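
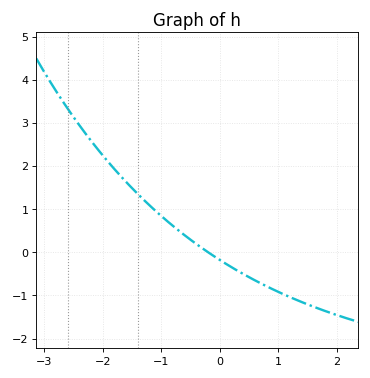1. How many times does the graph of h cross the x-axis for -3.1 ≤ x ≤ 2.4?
1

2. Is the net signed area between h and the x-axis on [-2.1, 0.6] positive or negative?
positive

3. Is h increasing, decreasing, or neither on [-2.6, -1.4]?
decreasing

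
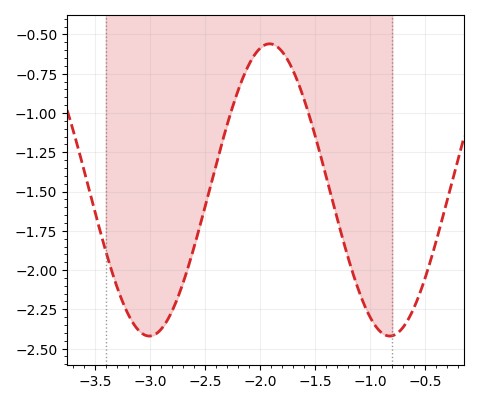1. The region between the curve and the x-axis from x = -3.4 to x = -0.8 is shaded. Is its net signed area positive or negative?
negative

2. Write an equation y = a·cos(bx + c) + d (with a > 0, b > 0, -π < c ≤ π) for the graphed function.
y = 0.93cos(2.88x - 0.77) - 1.49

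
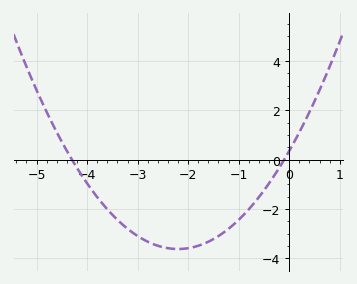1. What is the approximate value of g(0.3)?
1.51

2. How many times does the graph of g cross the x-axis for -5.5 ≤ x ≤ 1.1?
2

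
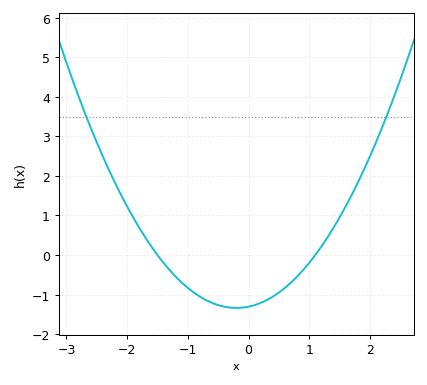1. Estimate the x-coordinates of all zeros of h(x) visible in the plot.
-1.5, 1.1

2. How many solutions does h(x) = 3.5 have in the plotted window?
2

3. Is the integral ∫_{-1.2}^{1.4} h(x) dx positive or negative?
negative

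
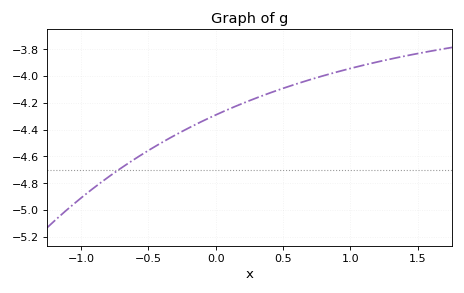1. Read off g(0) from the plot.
-4.29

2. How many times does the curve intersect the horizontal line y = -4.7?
1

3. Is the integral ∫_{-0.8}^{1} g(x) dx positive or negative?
negative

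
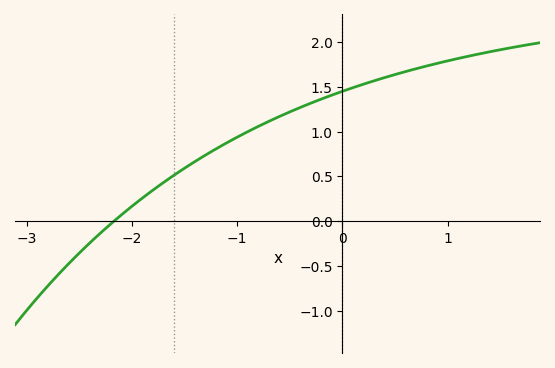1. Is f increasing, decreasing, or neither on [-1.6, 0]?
increasing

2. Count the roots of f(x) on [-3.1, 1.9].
1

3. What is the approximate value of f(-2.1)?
0.071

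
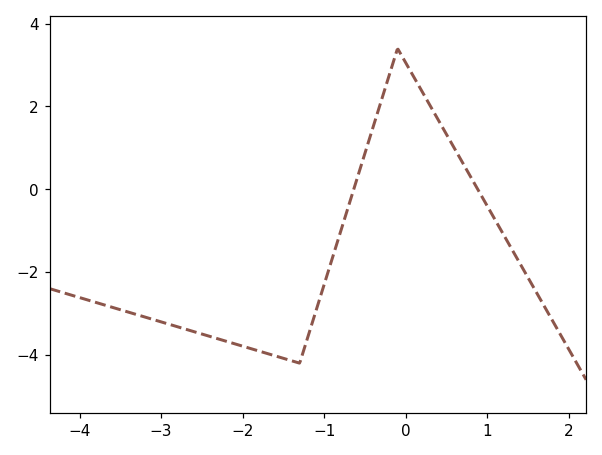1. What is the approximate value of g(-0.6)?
0.2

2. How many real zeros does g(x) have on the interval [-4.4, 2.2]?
2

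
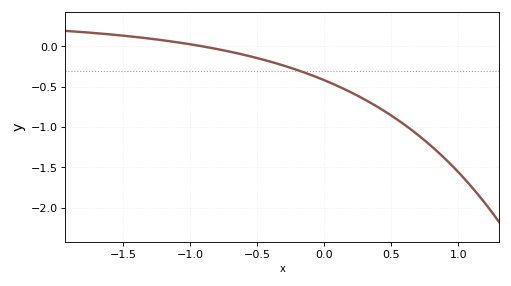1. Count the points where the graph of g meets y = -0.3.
1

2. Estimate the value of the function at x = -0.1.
-0.355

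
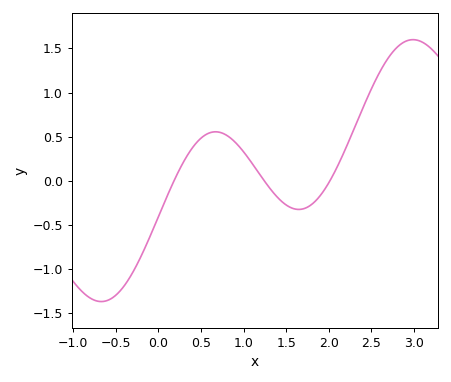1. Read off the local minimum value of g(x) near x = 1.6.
-0.323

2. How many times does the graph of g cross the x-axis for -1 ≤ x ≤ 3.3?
3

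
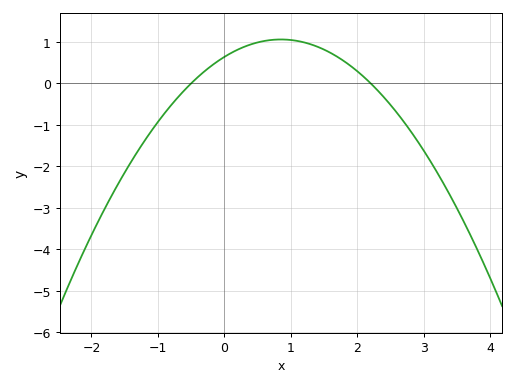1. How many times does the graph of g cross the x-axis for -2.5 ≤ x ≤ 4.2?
2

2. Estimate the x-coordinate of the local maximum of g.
0.85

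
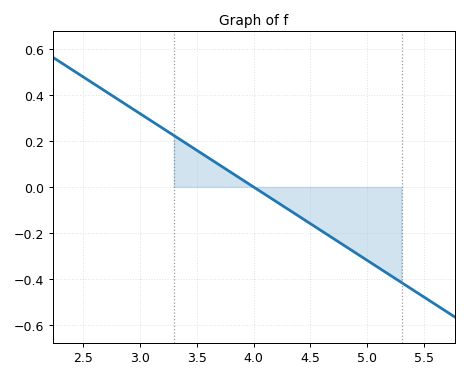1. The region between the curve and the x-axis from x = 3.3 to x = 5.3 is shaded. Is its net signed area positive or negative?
negative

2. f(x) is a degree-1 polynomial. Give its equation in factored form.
y = -0.32(x - 4)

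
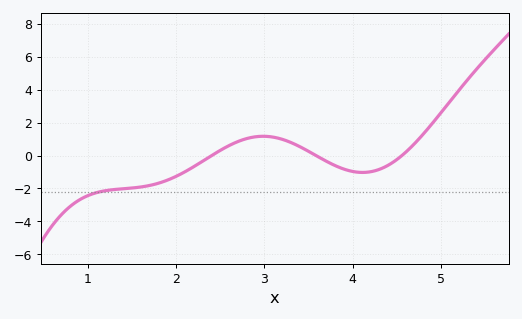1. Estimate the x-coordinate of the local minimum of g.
4.1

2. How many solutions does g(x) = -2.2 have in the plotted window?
1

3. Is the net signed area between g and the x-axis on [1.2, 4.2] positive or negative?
negative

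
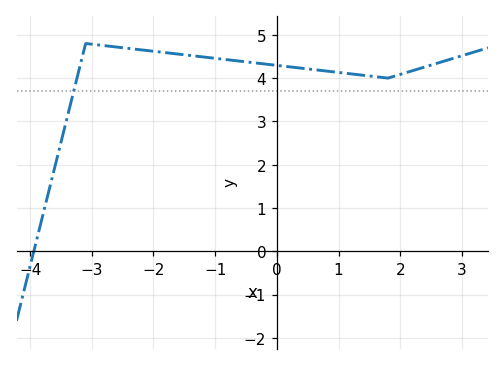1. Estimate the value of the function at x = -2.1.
4.64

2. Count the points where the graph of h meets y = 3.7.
1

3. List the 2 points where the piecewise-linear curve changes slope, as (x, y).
(-3.1, 4.8); (1.8, 4)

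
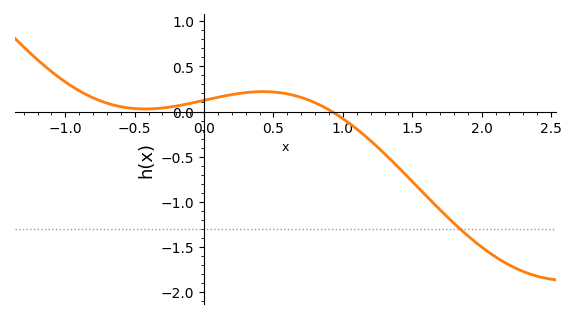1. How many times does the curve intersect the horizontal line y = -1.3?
1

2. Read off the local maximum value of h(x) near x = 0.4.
0.22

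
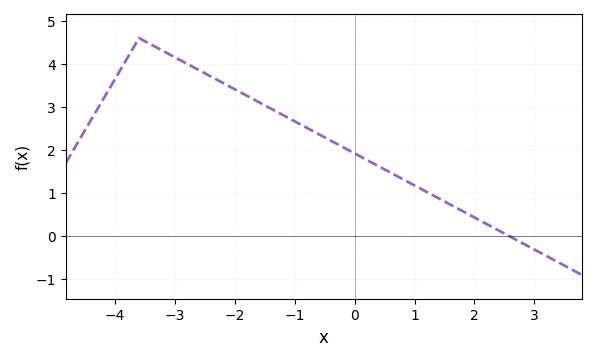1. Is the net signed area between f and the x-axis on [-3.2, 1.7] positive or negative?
positive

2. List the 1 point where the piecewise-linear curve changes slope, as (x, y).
(-3.6, 4.6)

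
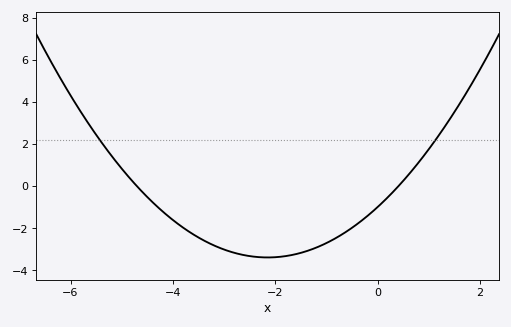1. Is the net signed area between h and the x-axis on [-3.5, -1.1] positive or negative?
negative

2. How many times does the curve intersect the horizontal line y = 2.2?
2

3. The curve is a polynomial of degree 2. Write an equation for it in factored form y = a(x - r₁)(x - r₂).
y = 0.52(x + 4.7)(x - 0.4)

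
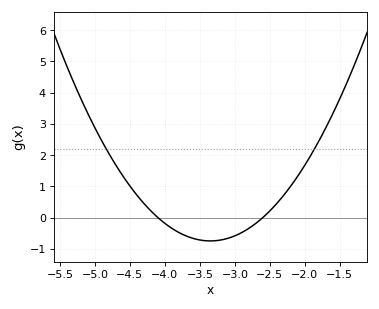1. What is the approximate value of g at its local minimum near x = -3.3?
-0.748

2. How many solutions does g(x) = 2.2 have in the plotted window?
2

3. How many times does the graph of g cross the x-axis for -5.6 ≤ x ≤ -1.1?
2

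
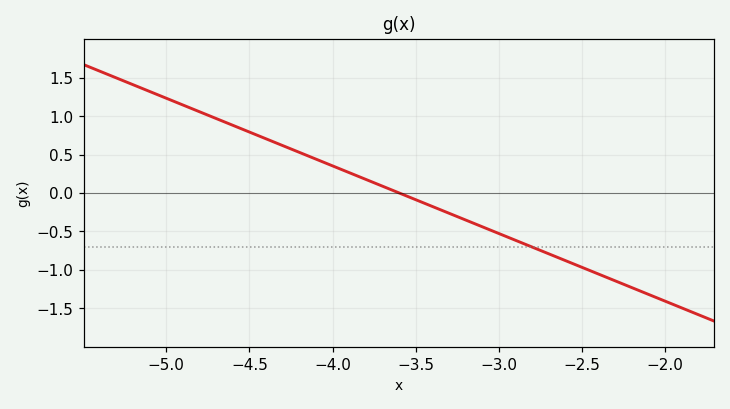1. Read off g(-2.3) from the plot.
-1.14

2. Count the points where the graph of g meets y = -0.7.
1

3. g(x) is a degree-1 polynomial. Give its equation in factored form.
y = -0.88(x + 3.6)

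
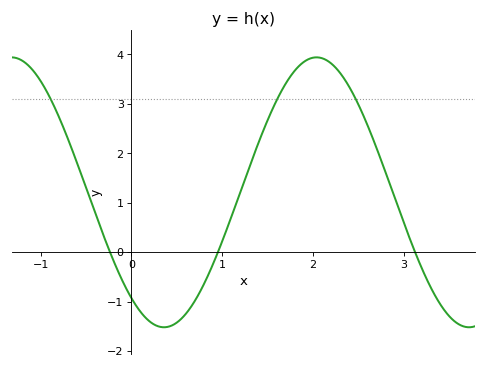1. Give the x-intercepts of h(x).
-0.2, 1, 3.1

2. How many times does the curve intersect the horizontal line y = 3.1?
3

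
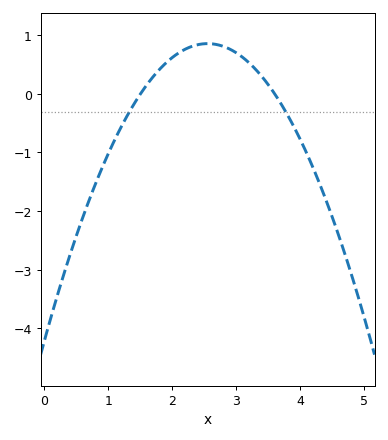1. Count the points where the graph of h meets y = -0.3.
2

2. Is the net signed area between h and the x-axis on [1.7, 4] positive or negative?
positive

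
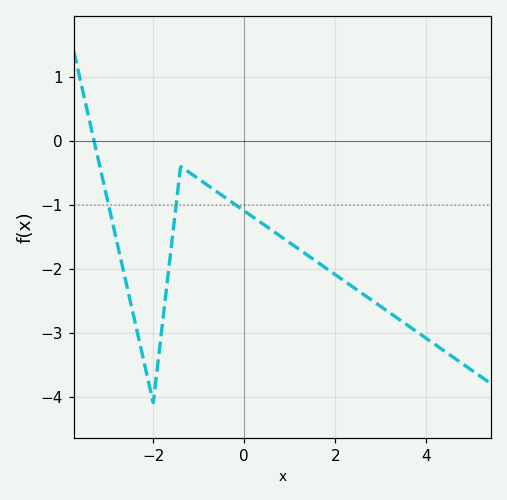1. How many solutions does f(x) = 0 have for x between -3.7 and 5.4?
1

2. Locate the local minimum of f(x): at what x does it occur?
-2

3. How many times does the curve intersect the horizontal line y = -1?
3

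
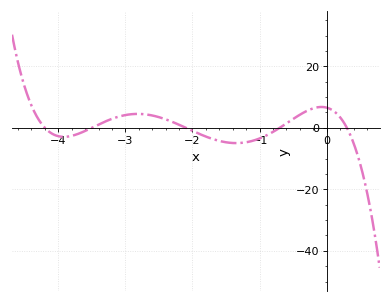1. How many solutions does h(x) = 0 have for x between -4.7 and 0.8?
5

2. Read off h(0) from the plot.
6.55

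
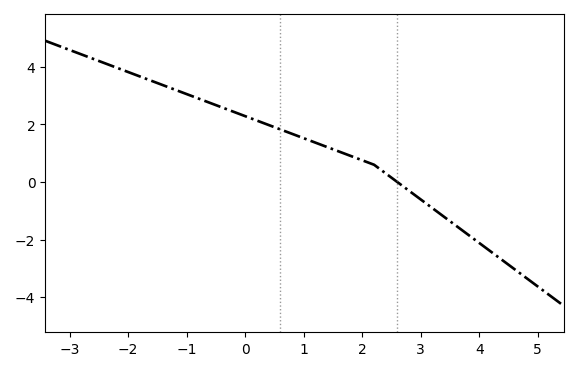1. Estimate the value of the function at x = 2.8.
-0.4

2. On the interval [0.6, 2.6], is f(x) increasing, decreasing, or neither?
decreasing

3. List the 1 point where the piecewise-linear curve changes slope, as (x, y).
(2.2, 0.6)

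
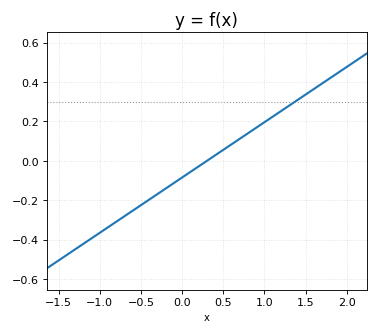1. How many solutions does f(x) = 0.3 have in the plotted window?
1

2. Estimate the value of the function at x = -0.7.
-0.28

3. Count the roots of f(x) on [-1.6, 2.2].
1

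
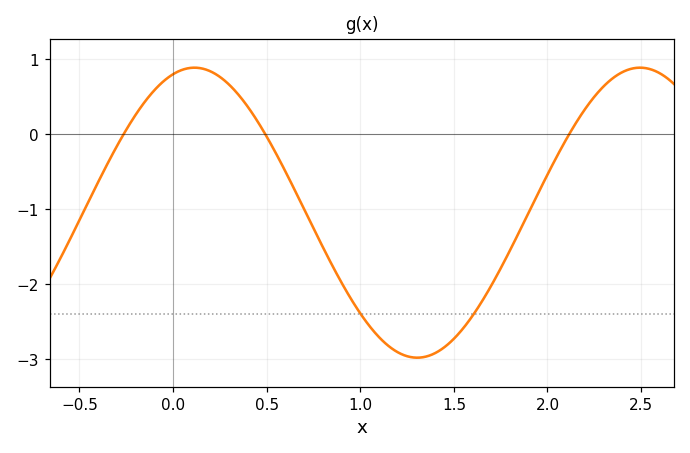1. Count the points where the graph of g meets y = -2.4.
2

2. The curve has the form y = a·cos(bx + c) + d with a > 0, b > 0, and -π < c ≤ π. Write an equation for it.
y = 1.93cos(2.6x - 0.3) - 1.05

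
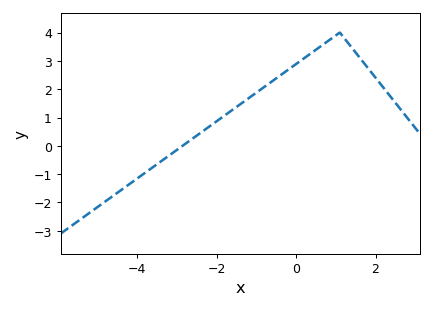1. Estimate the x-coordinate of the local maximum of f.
1.1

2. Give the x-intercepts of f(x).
-2.86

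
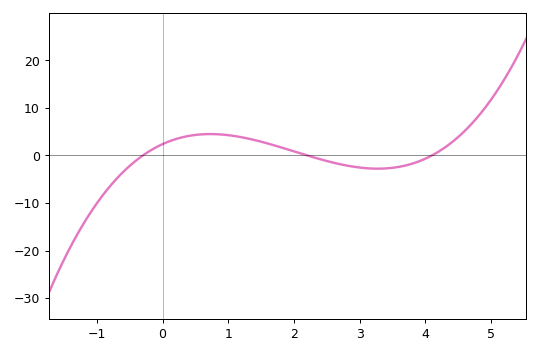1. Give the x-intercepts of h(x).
-0.3, 2.2, 4.1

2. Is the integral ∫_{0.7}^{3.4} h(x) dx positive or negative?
positive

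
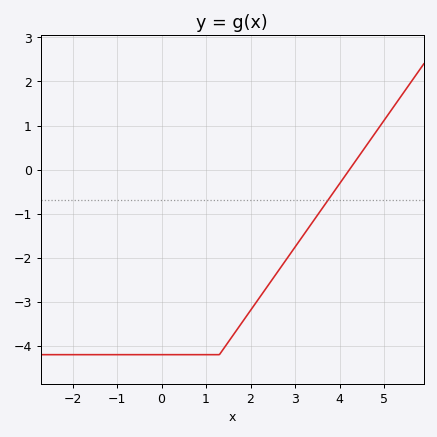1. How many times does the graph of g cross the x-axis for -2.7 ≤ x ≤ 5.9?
1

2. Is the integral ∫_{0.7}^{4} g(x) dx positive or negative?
negative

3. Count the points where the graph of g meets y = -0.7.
1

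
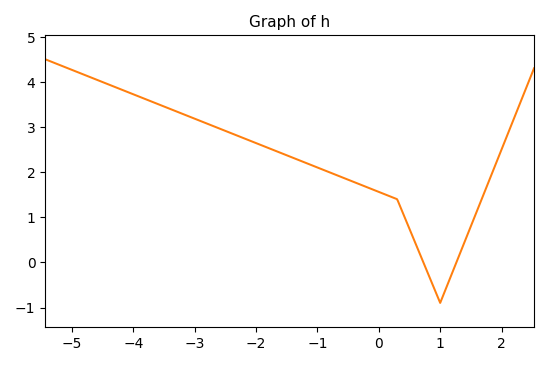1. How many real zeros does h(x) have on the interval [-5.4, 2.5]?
2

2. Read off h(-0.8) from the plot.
1.99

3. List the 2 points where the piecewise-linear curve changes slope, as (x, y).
(0.3, 1.4); (1, -0.9)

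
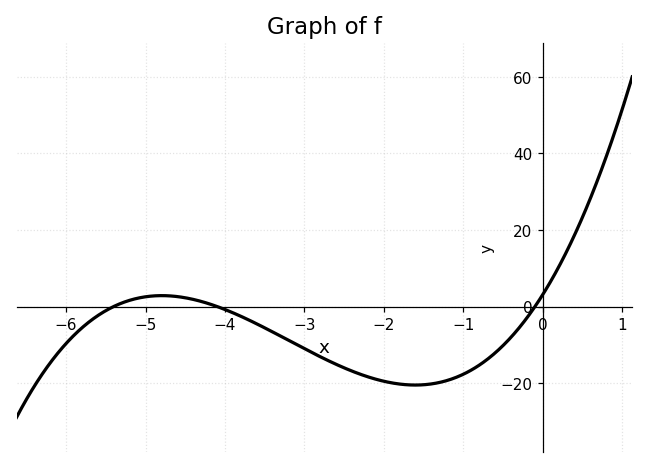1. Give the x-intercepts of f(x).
-5.4, -4.1, -0.1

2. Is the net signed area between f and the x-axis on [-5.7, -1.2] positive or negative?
negative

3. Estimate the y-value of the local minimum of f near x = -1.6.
-20.5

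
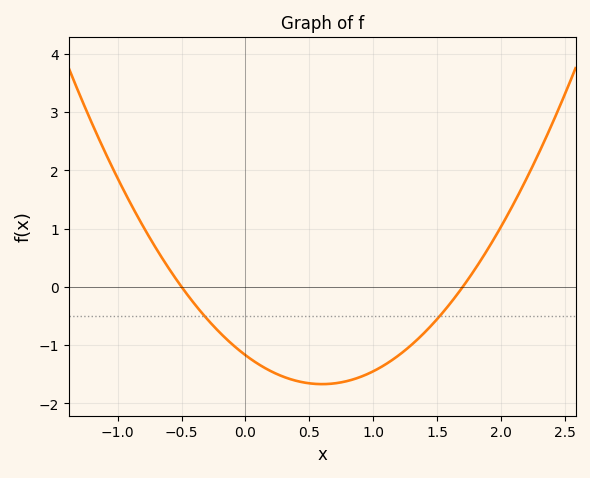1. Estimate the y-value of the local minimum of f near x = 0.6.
-1.7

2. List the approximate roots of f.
-0.5, 1.7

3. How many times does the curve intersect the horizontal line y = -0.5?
2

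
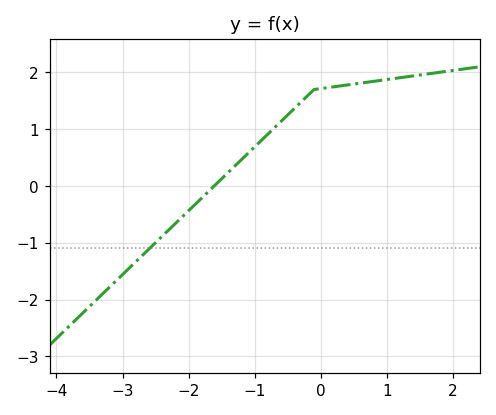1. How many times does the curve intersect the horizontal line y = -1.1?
1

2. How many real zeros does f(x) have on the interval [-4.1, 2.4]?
1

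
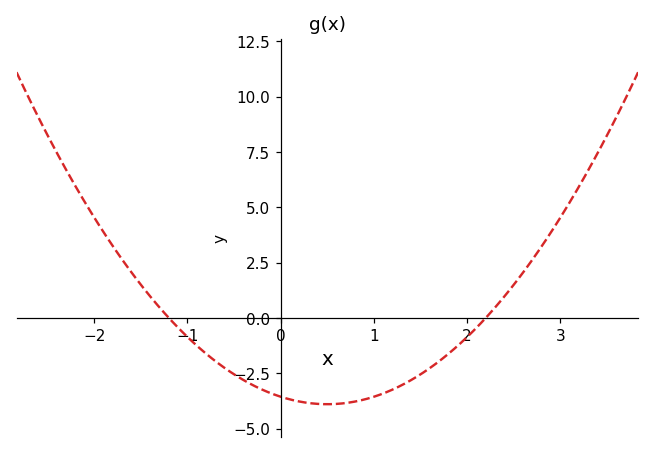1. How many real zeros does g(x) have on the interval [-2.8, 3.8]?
2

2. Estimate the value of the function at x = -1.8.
3.2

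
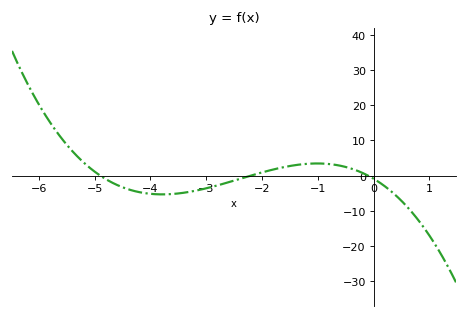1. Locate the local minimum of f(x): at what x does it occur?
-3.8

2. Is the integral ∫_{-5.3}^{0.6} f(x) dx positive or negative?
negative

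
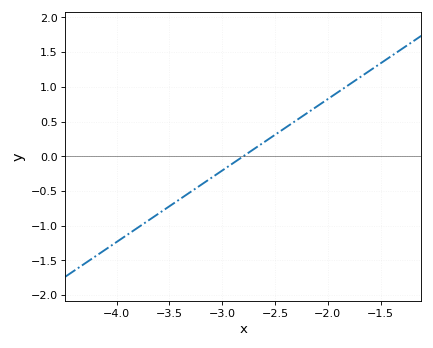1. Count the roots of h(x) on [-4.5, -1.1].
1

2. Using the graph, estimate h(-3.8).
-1.03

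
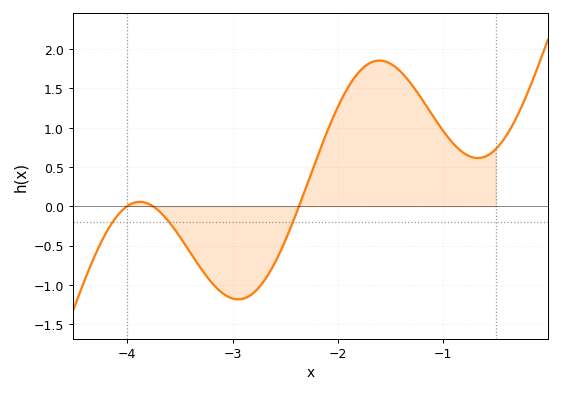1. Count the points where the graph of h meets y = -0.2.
3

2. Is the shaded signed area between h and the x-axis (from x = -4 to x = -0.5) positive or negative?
positive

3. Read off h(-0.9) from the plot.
0.8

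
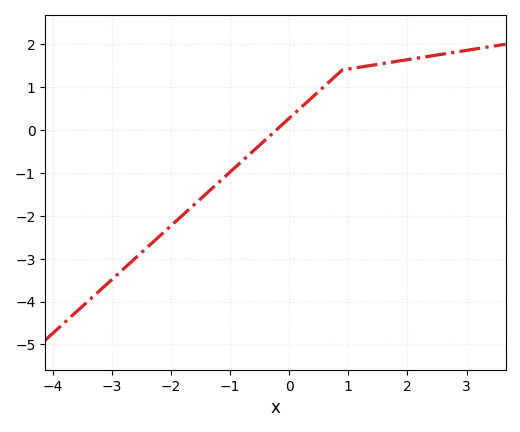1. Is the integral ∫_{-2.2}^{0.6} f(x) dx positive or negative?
negative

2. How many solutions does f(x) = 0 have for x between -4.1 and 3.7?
1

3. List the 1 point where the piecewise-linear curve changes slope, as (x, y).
(0.9, 1.4)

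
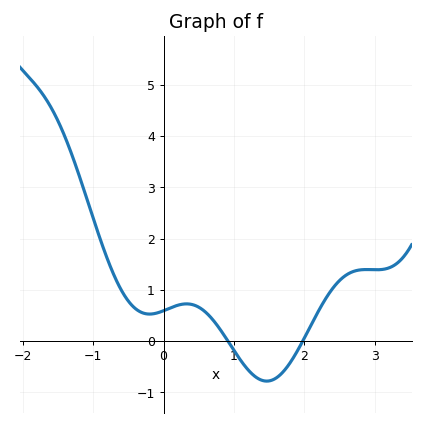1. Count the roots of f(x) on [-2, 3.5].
2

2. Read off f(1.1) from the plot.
-0.383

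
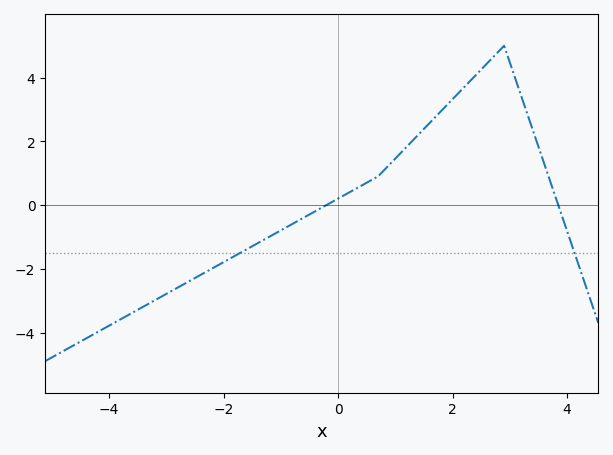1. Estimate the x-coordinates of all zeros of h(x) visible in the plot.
-0.202, 3.84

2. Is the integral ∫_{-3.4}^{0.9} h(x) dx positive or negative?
negative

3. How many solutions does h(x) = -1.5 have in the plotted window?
2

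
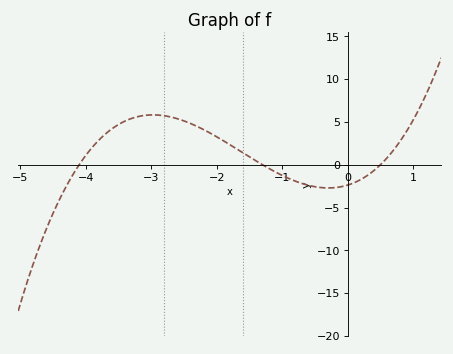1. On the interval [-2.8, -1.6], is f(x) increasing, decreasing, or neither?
decreasing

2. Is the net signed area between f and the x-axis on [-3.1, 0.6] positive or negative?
positive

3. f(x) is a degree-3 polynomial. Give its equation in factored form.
y = 0.89(x + 4.1)(x + 1.3)(x - 0.5)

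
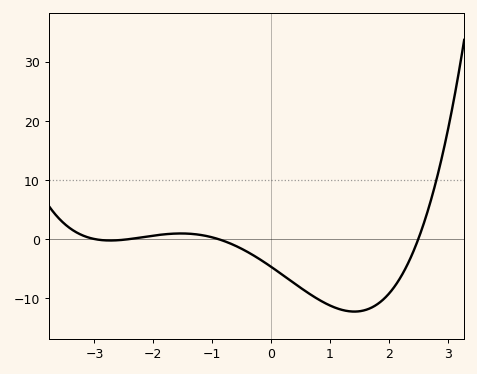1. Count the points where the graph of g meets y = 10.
1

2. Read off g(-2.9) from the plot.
-0.157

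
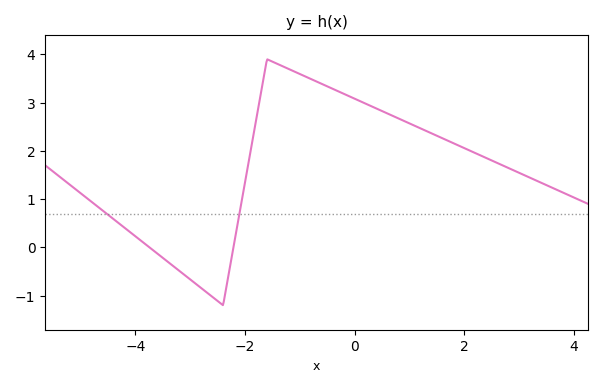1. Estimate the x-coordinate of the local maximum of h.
-1.6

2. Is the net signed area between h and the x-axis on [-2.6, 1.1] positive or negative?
positive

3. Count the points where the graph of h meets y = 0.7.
2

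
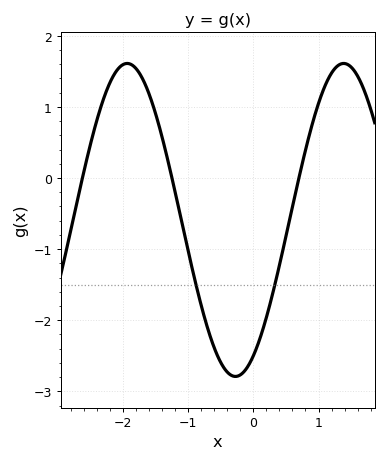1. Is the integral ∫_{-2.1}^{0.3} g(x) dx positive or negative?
negative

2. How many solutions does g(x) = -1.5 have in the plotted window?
2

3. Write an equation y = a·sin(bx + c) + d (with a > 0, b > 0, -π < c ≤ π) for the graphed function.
y = 2.2sin(1.89x - 1.05) - 0.59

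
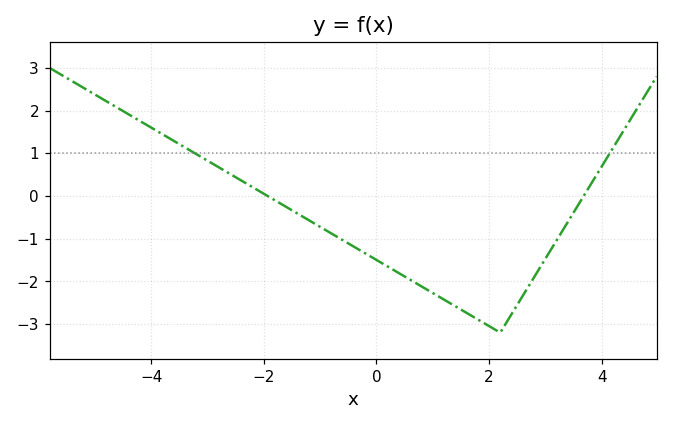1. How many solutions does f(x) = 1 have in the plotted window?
2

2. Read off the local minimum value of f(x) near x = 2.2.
-3.2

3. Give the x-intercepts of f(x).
-1.93, 3.68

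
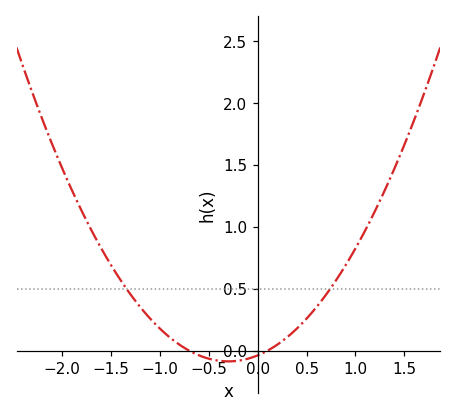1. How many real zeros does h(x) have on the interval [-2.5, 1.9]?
2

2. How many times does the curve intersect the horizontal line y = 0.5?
2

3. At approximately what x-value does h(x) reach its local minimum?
-0.3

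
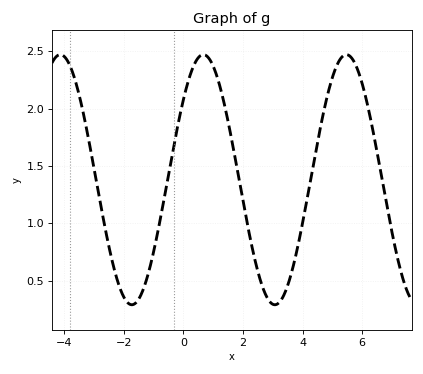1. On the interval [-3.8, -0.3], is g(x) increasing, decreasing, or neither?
neither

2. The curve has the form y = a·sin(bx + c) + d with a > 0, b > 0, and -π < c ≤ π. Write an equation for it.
y = 1.09sin(1.3x + 0.69) + 1.38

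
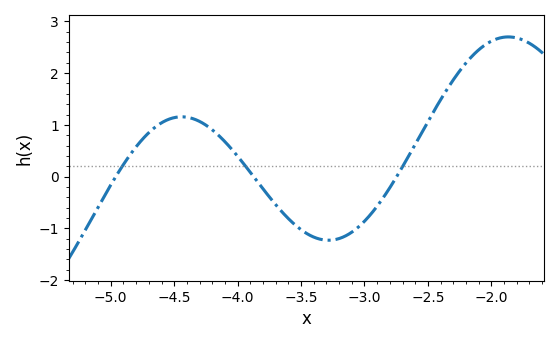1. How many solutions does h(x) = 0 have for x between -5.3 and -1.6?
3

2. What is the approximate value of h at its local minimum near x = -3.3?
-1.2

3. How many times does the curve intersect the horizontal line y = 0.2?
3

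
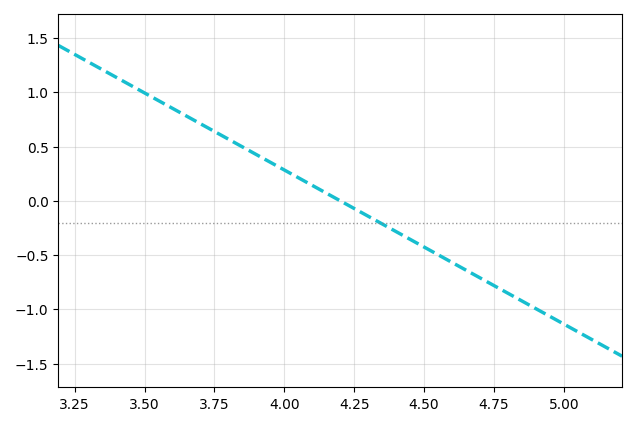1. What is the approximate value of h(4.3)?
-0.15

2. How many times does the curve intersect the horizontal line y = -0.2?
1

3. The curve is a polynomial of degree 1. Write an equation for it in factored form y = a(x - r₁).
y = -1.42(x - 4.2)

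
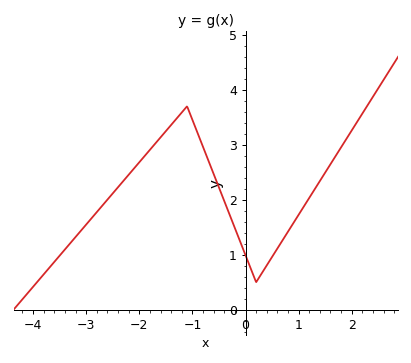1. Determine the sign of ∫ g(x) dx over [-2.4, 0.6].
positive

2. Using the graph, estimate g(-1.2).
3.6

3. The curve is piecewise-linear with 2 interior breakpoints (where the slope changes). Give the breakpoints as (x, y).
(-1.1, 3.7); (0.2, 0.5)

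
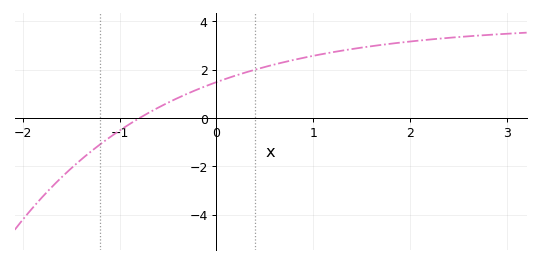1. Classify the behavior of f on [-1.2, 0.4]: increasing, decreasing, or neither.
increasing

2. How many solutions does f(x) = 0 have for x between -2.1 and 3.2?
1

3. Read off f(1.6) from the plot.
2.96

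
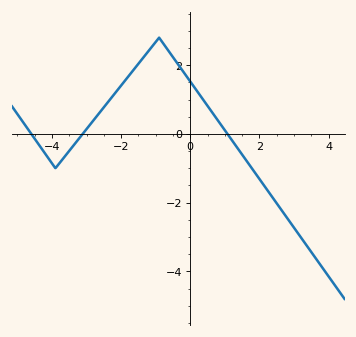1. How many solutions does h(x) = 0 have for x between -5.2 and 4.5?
3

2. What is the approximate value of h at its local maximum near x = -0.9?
2.8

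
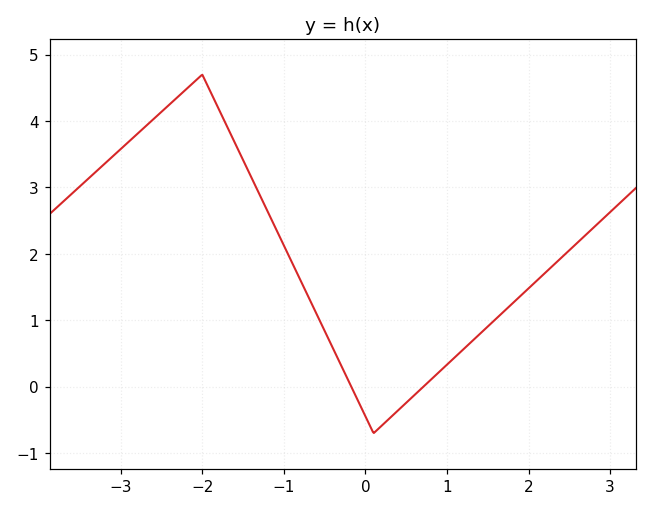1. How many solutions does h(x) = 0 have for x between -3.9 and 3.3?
2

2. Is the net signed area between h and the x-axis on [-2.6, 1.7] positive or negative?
positive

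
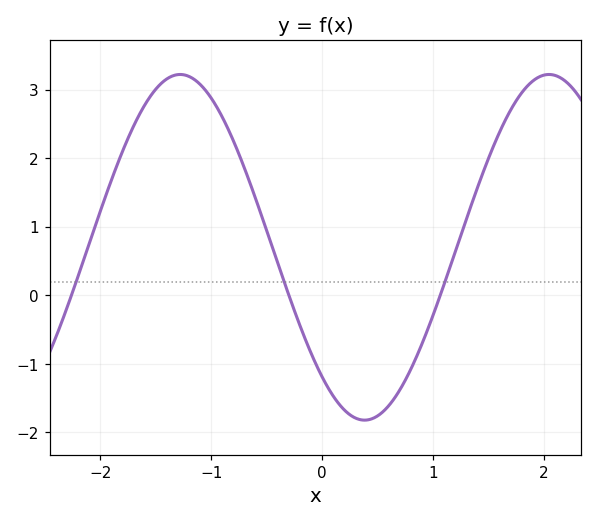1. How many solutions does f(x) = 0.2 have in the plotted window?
3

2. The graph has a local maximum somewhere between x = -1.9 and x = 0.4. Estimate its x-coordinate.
-1.28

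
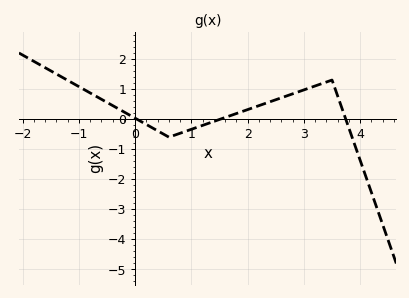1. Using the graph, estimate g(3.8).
-0.303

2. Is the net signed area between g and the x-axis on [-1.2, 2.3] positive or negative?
positive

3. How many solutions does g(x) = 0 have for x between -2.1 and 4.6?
3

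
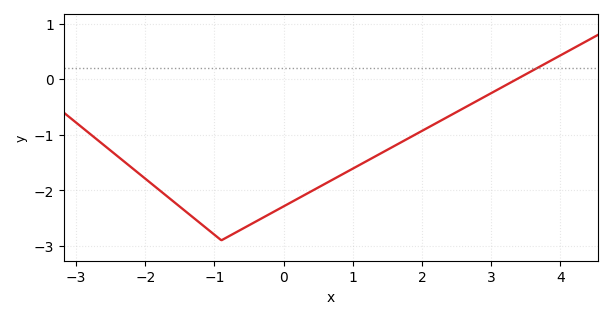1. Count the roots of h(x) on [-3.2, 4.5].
1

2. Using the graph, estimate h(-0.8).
-2.83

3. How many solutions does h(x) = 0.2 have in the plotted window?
1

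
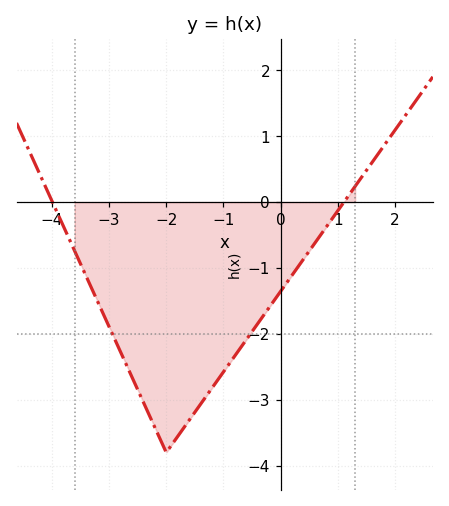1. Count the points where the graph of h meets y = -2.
2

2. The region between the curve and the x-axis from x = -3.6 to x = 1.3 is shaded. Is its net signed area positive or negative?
negative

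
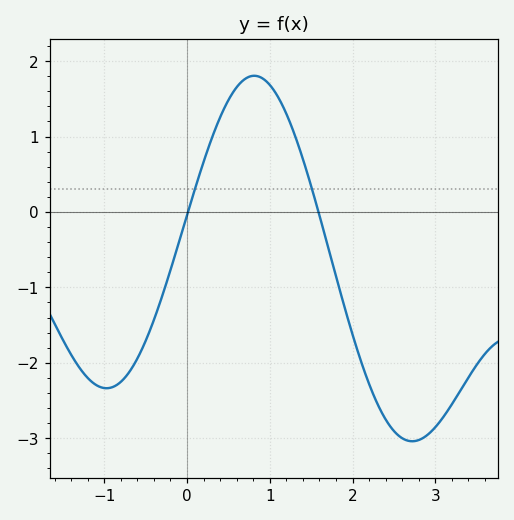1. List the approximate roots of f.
0, 1.6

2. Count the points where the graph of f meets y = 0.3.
2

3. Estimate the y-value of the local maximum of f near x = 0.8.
1.8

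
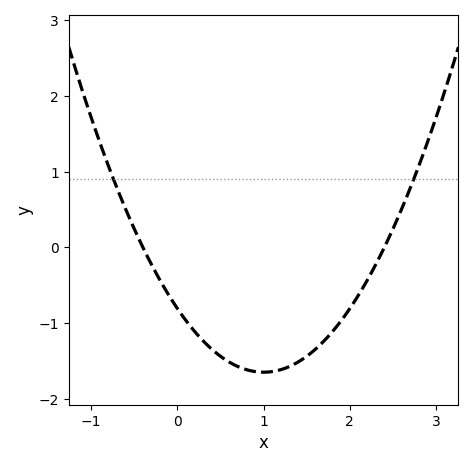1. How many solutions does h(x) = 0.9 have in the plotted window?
2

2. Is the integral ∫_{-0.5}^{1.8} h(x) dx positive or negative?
negative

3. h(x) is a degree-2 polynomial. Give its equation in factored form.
y = 0.84(x + 0.4)(x - 2.4)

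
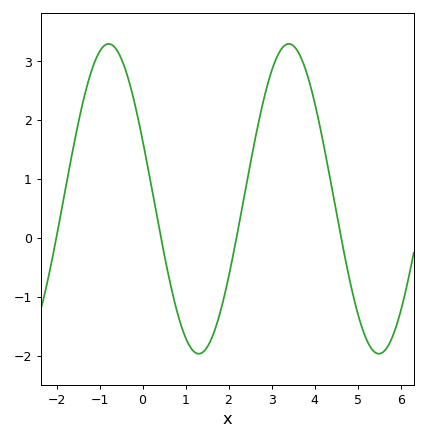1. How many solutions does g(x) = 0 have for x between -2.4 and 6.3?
4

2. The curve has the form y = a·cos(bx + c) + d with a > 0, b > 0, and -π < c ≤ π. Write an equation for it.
y = 2.63cos(1.5x + 1.18) + 0.66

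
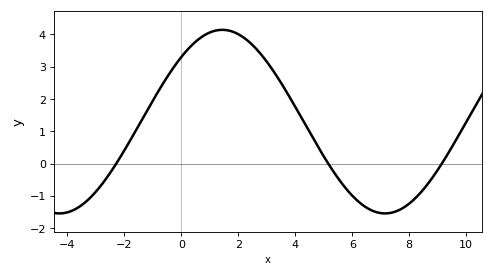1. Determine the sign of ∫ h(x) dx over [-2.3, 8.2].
positive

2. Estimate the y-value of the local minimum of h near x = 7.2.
-1.5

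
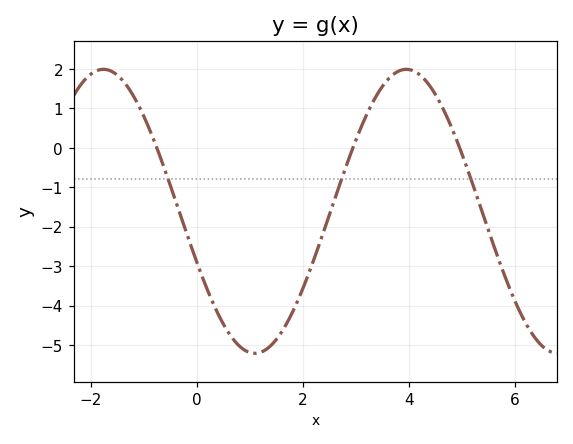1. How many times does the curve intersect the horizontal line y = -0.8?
3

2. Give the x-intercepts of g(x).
-0.75, 2.95, 4.96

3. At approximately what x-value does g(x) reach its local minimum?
1.1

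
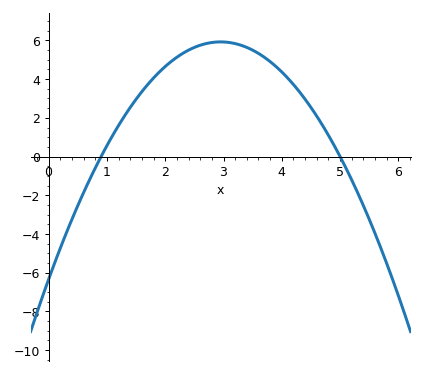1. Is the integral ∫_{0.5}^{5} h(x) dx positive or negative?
positive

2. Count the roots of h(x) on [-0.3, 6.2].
2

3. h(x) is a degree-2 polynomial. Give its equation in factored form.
y = -1.41(x - 0.9)(x - 5)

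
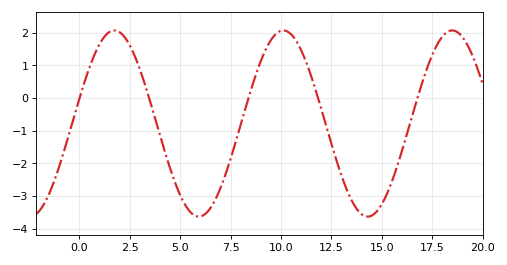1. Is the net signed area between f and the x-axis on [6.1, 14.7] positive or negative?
negative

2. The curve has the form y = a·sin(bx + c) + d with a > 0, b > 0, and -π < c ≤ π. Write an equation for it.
y = 2.85sin(0.75x + 0.27) - 0.78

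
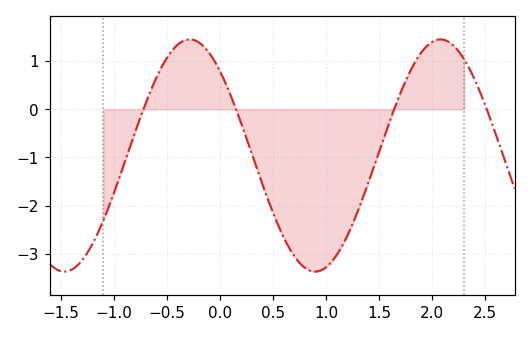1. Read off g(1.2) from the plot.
-2.62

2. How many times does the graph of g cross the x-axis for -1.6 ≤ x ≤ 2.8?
4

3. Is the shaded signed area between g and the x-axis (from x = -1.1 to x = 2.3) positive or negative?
negative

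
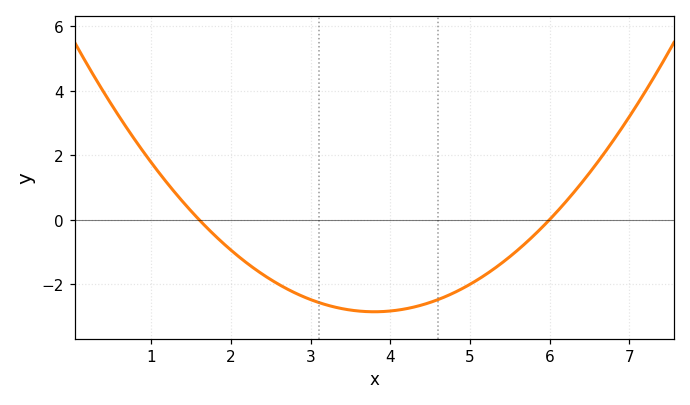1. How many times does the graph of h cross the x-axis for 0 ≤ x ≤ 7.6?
2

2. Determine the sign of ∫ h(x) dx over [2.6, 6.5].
negative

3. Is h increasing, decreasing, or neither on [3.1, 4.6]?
neither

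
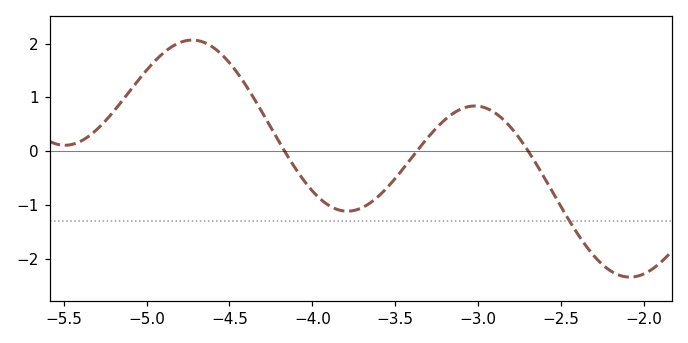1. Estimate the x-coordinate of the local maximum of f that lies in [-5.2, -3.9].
-4.7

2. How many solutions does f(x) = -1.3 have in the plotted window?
1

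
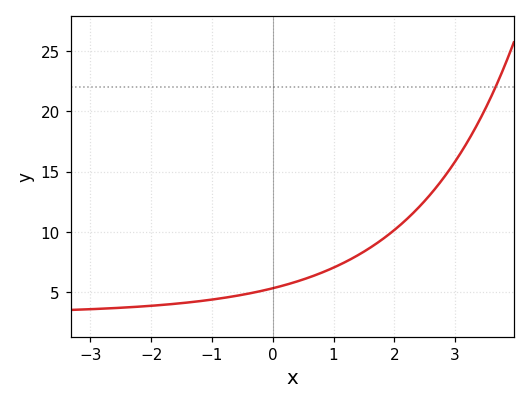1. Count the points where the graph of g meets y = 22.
1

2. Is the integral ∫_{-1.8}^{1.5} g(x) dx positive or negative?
positive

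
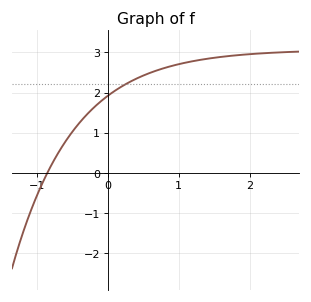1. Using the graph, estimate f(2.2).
3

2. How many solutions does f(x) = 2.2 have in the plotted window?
1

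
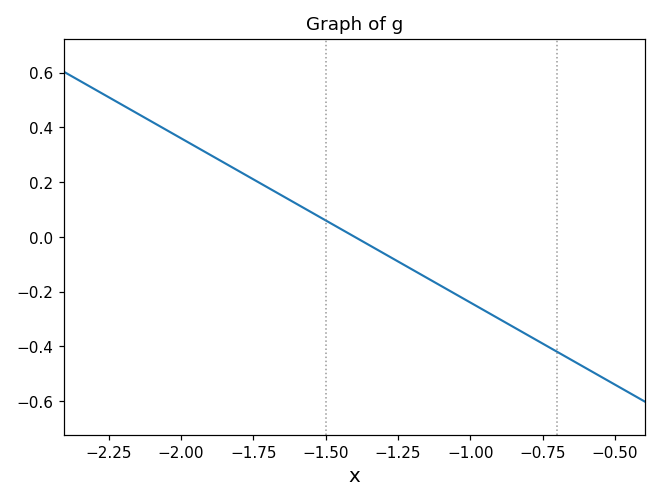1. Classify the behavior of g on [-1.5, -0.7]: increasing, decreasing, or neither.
decreasing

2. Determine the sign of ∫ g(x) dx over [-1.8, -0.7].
negative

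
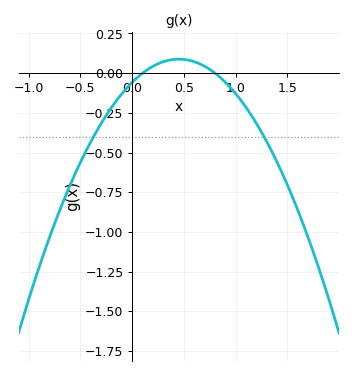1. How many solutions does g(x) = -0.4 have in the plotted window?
2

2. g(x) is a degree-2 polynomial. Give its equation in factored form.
y = -0.72(x - 0.1)(x - 0.8)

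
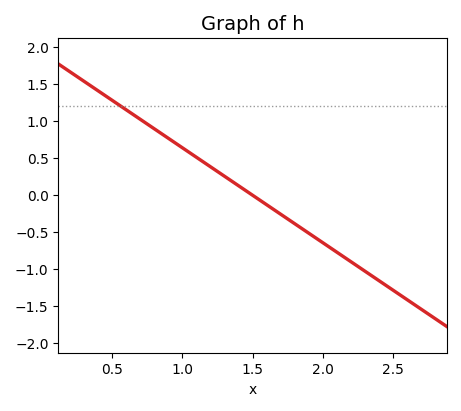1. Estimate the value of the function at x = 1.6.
-0.128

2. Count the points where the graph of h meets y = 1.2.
1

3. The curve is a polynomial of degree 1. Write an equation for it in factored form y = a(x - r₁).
y = -1.28(x - 1.5)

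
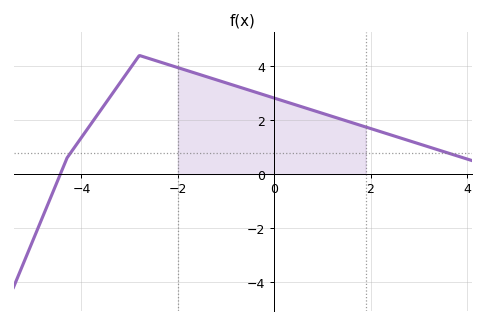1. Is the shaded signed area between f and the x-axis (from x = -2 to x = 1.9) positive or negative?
positive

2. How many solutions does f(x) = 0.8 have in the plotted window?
2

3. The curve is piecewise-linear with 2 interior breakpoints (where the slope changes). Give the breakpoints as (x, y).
(-4.3, 0.6); (-2.8, 4.4)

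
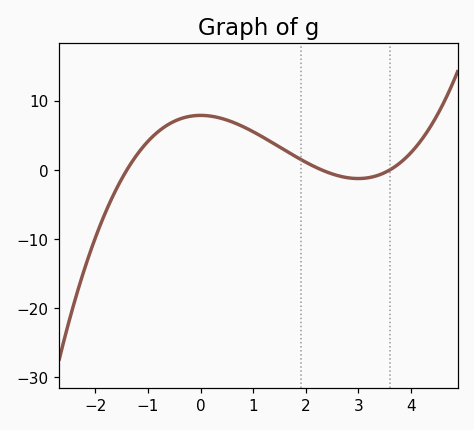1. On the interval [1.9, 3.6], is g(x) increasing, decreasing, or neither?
neither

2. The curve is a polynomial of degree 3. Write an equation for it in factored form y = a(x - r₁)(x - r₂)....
y = 0.68(x + 1.4)(x - 2.3)(x - 3.6)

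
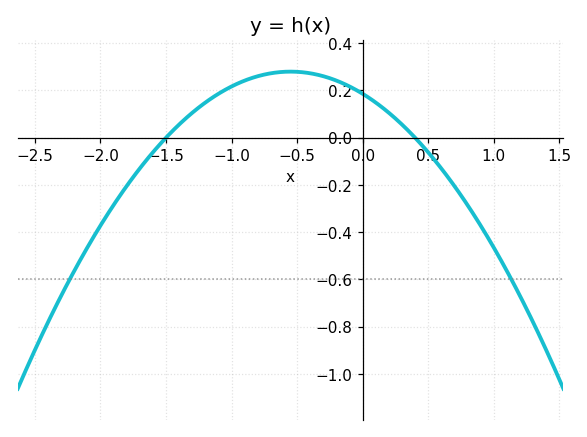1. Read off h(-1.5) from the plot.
0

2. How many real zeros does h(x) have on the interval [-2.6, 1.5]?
2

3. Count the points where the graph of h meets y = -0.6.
2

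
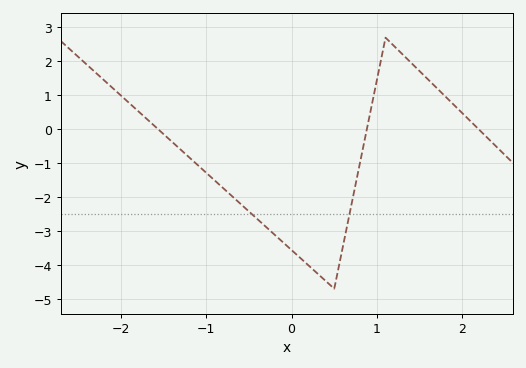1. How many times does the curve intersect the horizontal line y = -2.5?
2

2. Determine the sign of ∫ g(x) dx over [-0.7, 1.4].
negative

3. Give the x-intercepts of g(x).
-1.56, 0.881, 2.19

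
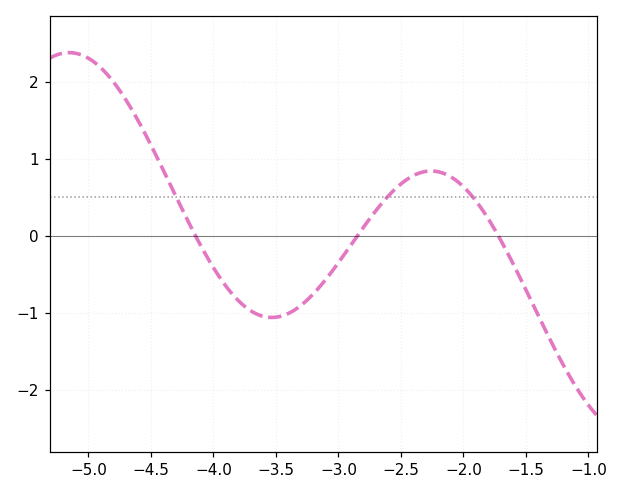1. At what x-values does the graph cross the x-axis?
-4.14, -2.85, -1.72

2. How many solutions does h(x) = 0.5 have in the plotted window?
3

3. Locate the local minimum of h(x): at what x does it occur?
-3.53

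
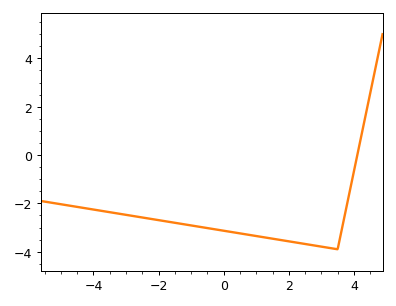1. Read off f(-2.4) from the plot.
-2.6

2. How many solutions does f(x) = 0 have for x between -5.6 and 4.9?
1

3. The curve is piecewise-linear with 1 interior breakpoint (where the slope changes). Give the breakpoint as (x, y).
(3.5, -3.9)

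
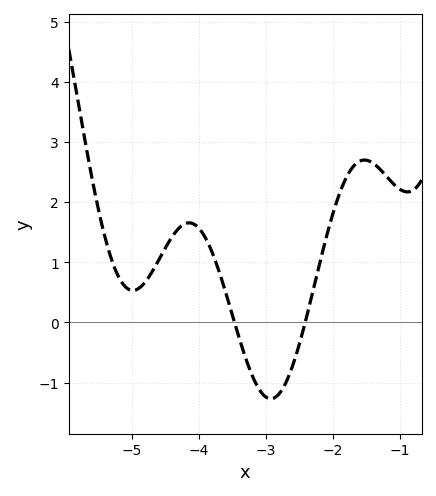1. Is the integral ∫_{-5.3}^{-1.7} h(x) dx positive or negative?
positive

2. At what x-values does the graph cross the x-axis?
-3.5, -2.4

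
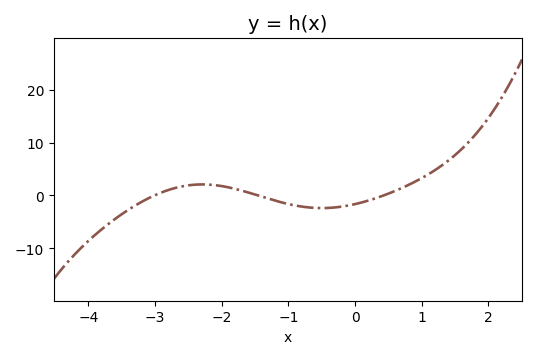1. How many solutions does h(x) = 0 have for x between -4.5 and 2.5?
3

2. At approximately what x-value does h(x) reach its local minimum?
-0.497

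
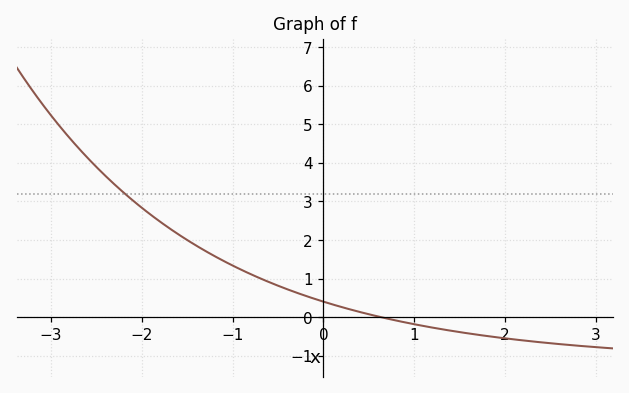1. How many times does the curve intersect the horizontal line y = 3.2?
1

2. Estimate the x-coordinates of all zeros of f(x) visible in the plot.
0.63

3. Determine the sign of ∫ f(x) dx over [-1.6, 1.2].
positive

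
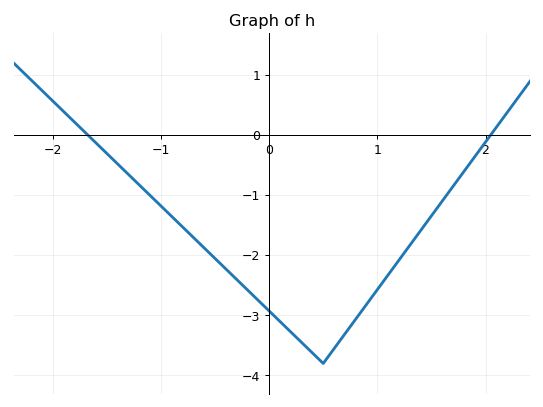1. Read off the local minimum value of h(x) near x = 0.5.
-3.8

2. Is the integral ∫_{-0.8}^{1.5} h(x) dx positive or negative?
negative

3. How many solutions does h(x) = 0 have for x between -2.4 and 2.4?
2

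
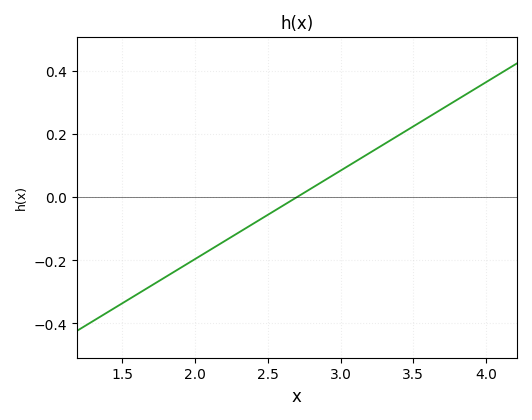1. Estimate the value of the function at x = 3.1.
0.112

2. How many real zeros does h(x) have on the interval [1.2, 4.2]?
1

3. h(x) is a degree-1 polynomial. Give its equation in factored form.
y = 0.28(x - 2.7)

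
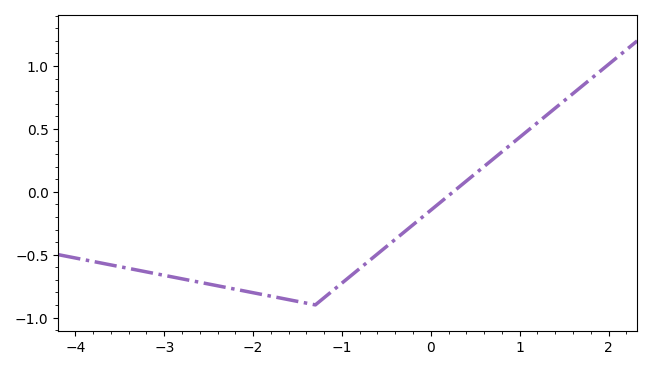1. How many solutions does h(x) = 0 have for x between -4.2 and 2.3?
1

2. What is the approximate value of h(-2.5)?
-0.734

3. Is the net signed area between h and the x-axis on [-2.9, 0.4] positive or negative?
negative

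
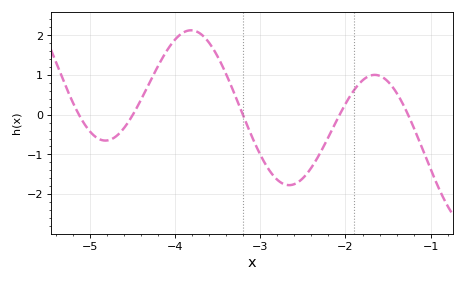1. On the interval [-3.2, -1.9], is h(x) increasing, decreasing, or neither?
neither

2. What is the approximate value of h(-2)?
0.3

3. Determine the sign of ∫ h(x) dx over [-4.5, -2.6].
positive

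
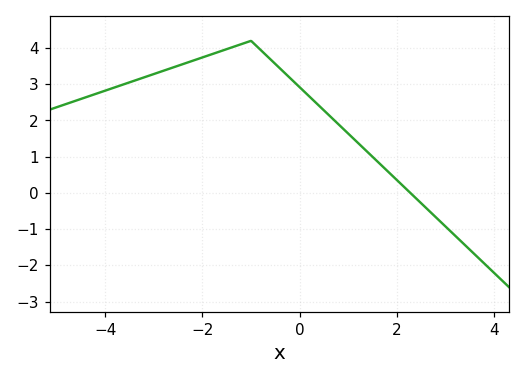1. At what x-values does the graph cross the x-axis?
2.27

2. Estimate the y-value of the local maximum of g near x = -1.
4.2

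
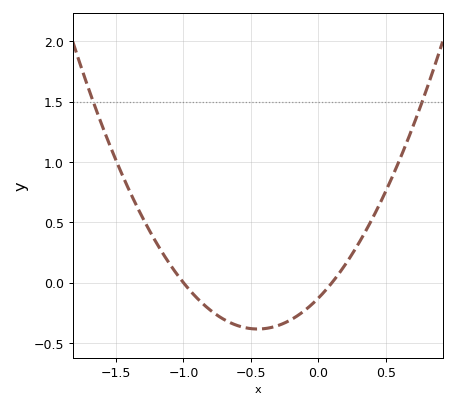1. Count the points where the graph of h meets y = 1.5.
2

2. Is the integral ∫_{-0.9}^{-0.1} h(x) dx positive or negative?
negative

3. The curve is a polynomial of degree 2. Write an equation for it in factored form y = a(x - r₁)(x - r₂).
y = 1.27(x + 1)(x - 0.1)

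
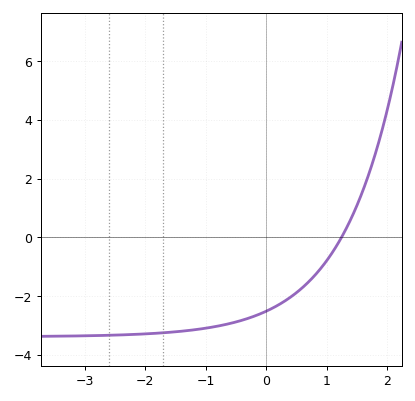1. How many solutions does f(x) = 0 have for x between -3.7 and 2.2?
1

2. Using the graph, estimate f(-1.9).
-3.2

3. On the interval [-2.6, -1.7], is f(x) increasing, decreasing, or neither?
increasing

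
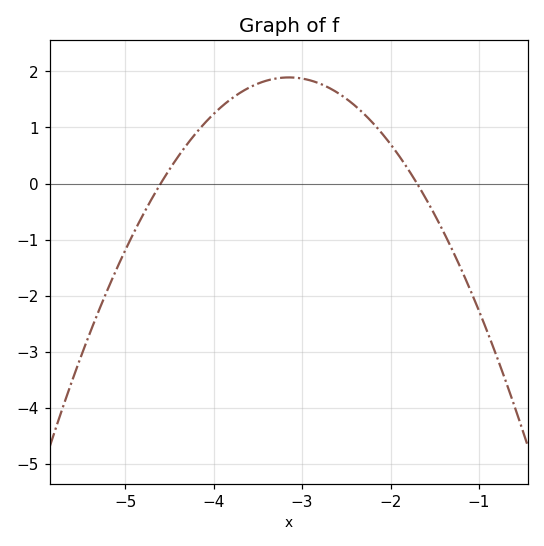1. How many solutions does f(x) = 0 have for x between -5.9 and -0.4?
2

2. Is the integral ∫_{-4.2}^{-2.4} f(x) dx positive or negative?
positive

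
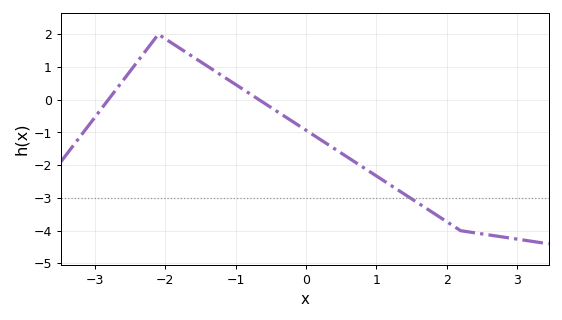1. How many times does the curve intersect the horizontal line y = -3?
1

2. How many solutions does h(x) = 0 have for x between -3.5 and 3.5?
2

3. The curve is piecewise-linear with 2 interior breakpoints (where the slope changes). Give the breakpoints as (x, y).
(-2.1, 2); (2.2, -4)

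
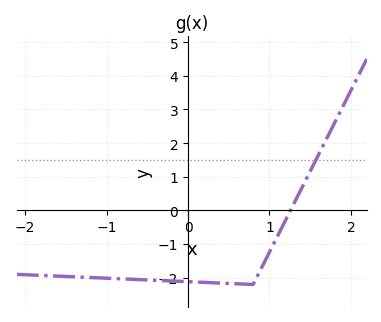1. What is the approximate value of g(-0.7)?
-2.04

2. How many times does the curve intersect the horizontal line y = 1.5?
1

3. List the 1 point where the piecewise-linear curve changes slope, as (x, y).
(0.8, -2.2)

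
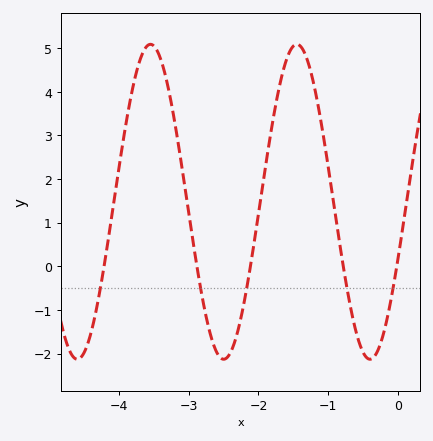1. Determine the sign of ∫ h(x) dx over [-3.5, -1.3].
positive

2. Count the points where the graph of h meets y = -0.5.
5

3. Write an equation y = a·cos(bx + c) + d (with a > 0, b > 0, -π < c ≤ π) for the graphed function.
y = 3.61cos(3x - 1.9) + 1.48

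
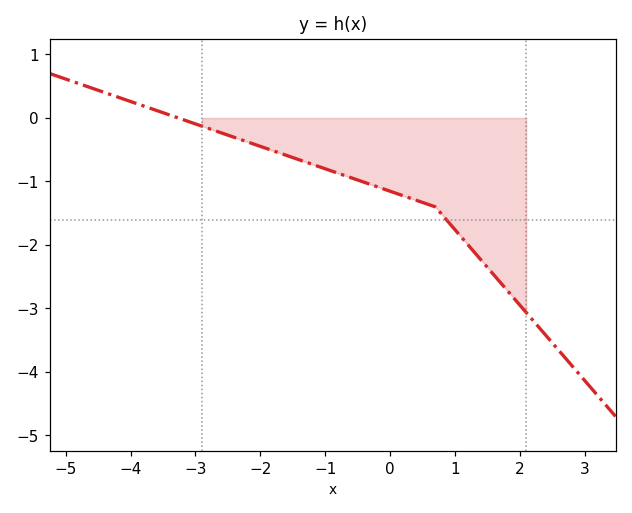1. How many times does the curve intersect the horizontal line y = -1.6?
1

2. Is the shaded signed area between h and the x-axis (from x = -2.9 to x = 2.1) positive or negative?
negative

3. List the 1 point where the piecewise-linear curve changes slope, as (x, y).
(0.7, -1.4)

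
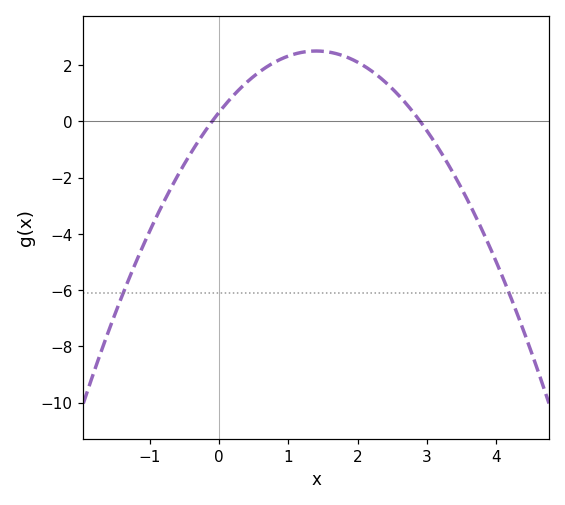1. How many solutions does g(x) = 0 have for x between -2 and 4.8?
2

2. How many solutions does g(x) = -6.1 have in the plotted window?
2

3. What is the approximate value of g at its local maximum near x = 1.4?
2.5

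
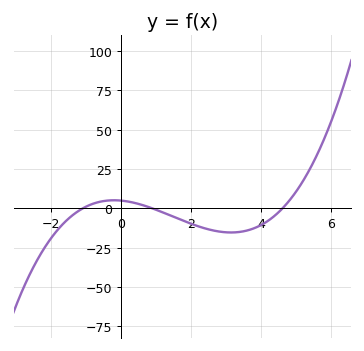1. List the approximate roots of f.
-1.2, 1, 4.6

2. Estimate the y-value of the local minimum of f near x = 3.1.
-16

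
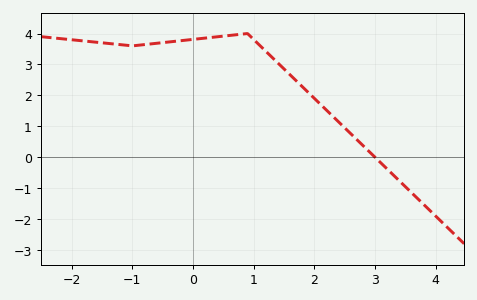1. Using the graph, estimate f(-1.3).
3.7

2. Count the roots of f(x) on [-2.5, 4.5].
1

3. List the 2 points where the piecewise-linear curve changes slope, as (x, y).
(-1, 3.6); (0.9, 4)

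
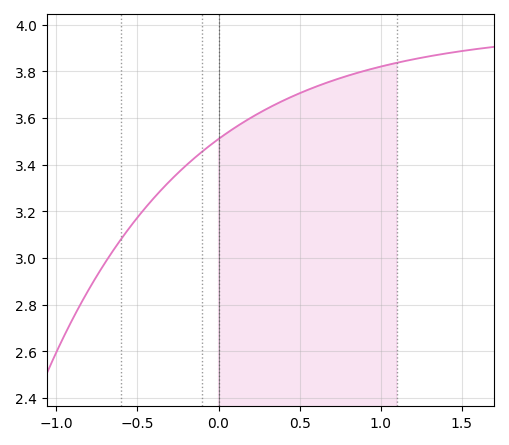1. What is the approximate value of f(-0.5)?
3.18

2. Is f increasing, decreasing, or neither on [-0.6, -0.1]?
increasing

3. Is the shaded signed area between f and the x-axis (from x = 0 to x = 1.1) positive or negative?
positive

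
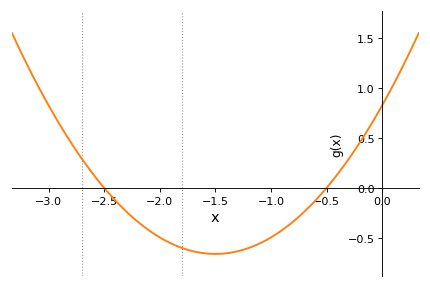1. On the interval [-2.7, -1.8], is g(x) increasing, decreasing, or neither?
decreasing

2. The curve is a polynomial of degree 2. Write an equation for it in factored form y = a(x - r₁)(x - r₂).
y = 0.66(x + 2.5)(x + 0.5)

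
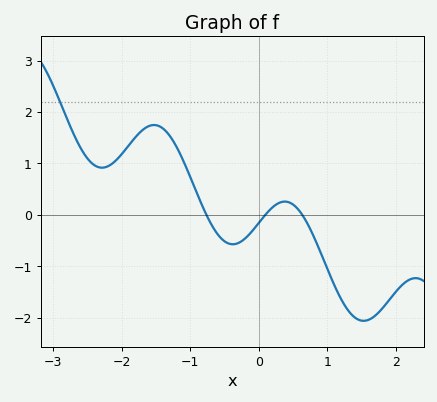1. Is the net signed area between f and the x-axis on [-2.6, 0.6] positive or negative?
positive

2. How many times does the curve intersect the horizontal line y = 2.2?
1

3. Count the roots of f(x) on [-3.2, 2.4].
3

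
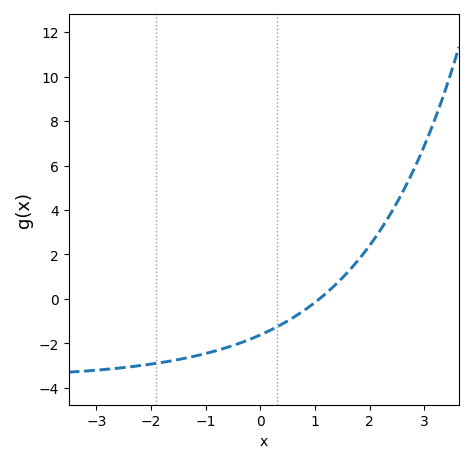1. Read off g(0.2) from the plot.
-1.4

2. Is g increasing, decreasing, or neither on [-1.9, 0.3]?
increasing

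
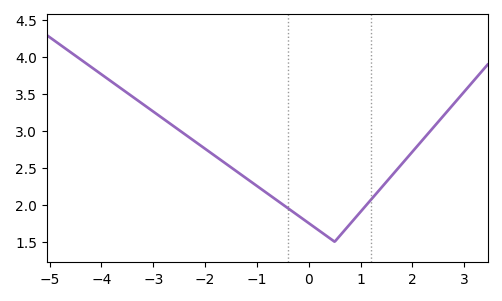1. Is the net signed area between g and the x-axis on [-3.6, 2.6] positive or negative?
positive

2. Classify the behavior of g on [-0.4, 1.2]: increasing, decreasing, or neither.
neither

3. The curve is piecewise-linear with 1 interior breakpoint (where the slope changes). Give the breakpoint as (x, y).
(0.5, 1.5)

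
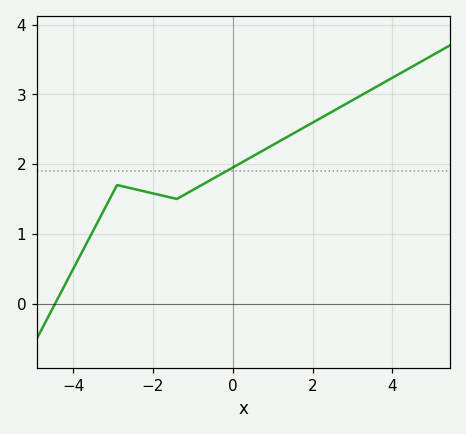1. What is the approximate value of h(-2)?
1.58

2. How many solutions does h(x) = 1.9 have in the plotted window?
1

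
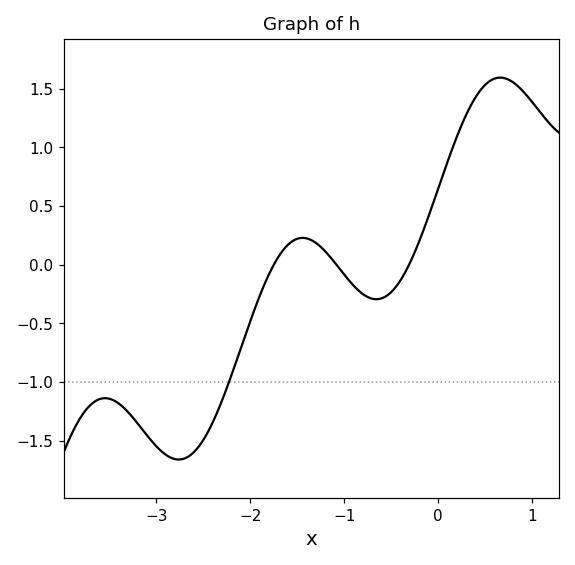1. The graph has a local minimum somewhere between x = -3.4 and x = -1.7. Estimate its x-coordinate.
-2.8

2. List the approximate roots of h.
-1.7, -1.1, -0.3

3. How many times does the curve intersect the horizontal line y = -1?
1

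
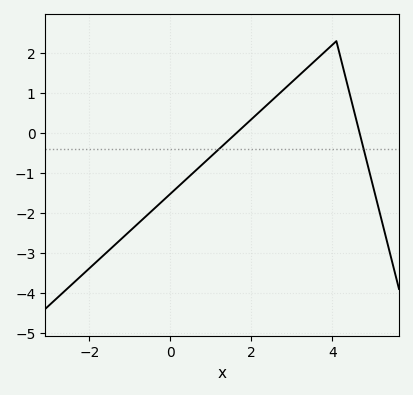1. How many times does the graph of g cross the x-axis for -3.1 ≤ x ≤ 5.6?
2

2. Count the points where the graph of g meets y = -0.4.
2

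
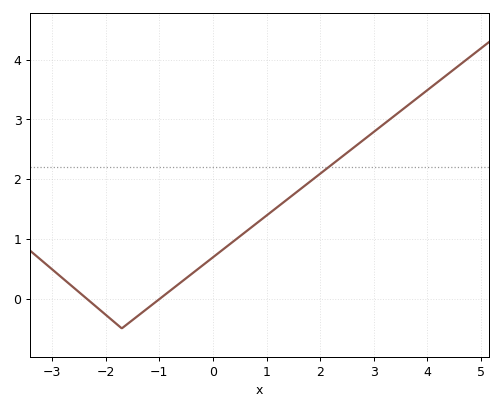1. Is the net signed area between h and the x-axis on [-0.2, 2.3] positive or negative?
positive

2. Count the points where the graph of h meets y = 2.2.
1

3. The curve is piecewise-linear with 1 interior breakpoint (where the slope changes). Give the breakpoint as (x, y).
(-1.7, -0.5)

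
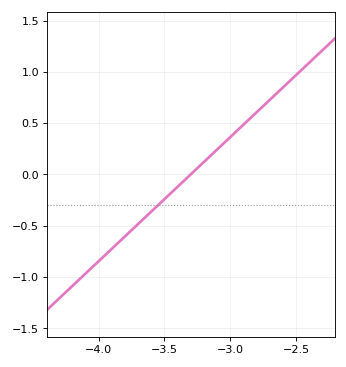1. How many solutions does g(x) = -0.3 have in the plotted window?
1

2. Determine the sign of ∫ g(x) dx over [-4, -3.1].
negative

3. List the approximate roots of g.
-3.3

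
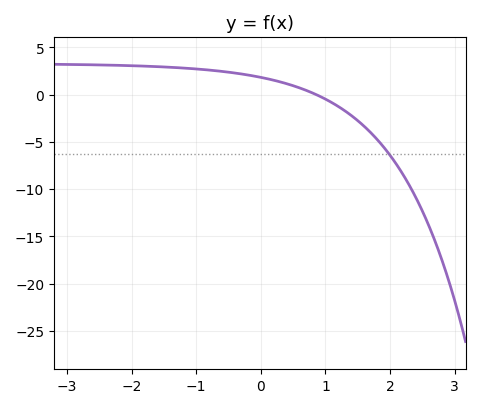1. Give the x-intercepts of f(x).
0.9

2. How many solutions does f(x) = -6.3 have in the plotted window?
1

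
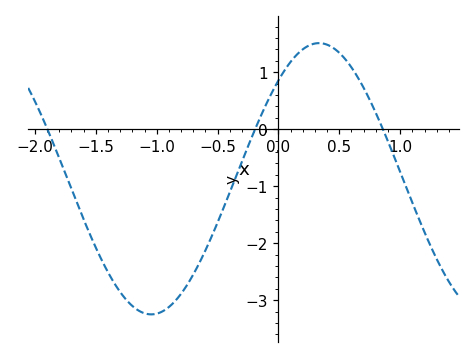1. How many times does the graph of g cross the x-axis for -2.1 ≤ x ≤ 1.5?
3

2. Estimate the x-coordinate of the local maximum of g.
0.35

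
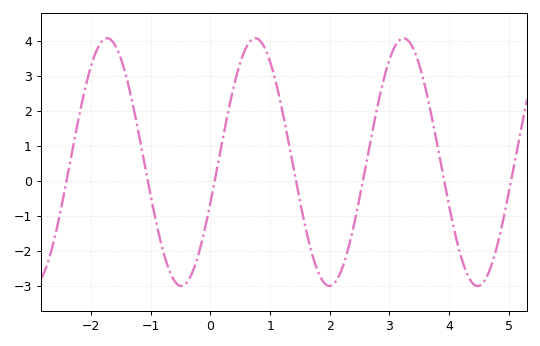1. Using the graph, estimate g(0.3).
2.01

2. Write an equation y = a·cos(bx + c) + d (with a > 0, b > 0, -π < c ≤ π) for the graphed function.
y = 3.54cos(2.53x - 1.9) + 0.54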